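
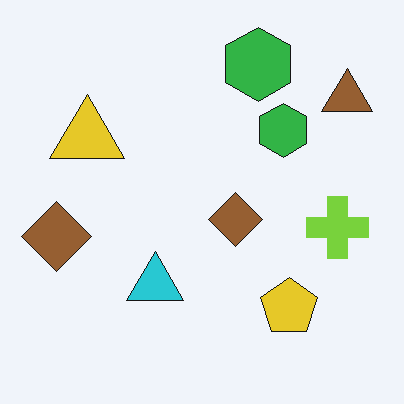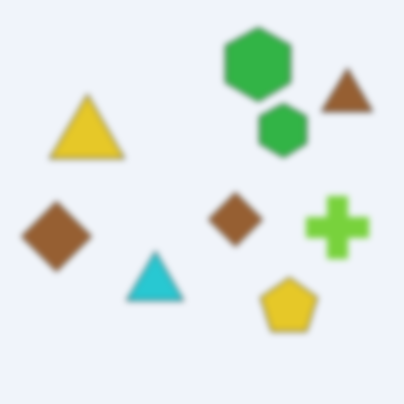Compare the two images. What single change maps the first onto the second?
The second image is the first moderately blurred.

Shape edges and outlines are uniformly softened across the whole image.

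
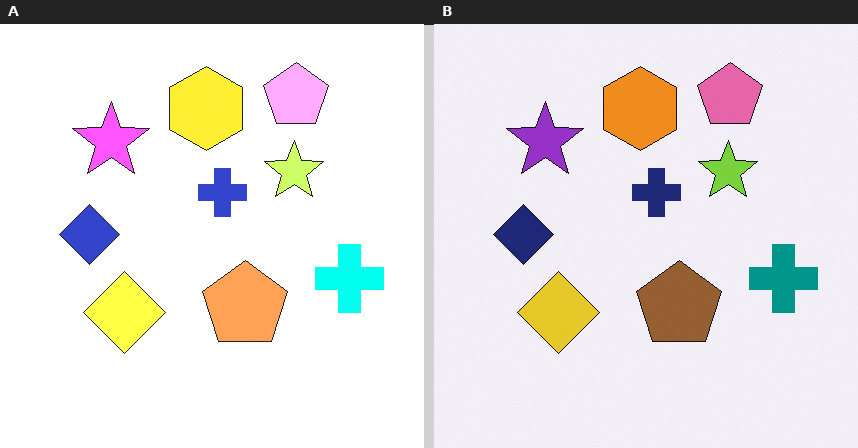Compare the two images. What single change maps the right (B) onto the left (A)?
Substantially brightened.

Every pixel — background and shapes alike — is uniformly brightened.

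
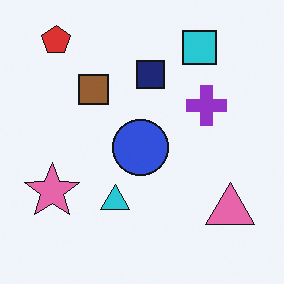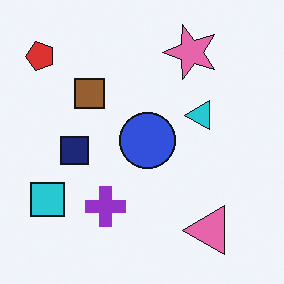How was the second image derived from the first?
It was transposed (reflected across the top-left ↔ bottom-right diagonal).

Shapes have swapped their row and column positions — what was in the top-right is now in the bottom-left — a diagonal reflection.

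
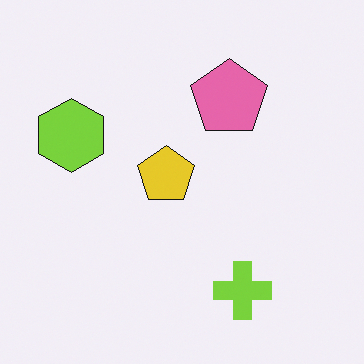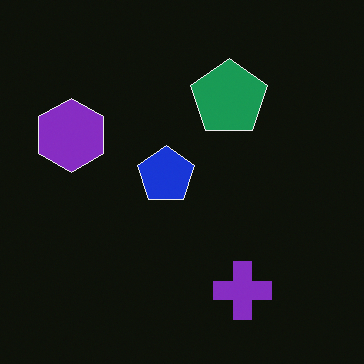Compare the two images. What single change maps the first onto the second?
The second image is the first color-inverted (negative).

The light background has become dark and every shape's color is its complement — a photographic negative.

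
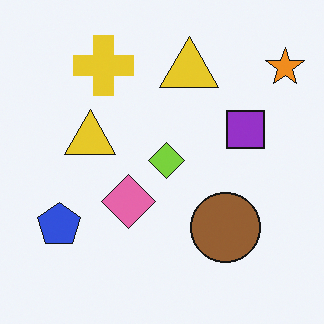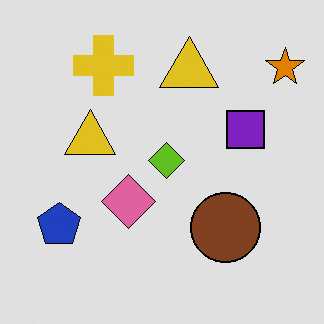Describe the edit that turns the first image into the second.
The second image is the first posterized to a reduced palette.

Each flat color has snapped to a coarser quantized level — most visibly, the near-white background has dropped to a flat grey.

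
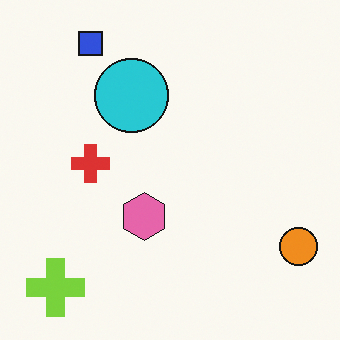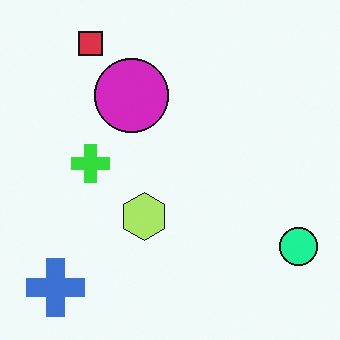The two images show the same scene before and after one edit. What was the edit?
Hue-shifted through roughly a third of the color wheel.

Every shape's color has rotated by the same amount around the hue wheel — a uniform hue shift.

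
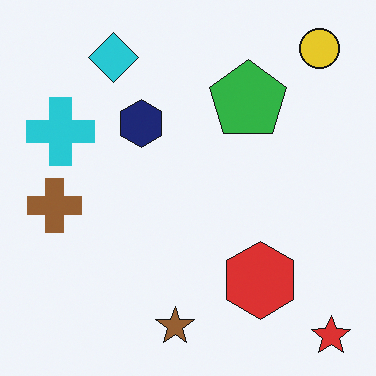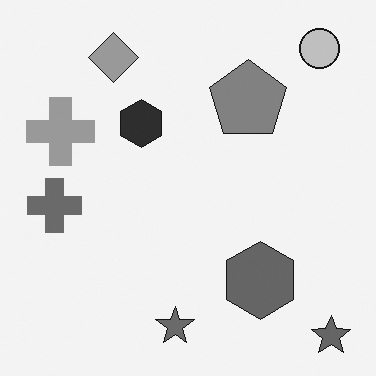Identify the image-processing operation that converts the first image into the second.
This is the original image converted to grayscale.

All color is removed — every shape is now a shade of grey.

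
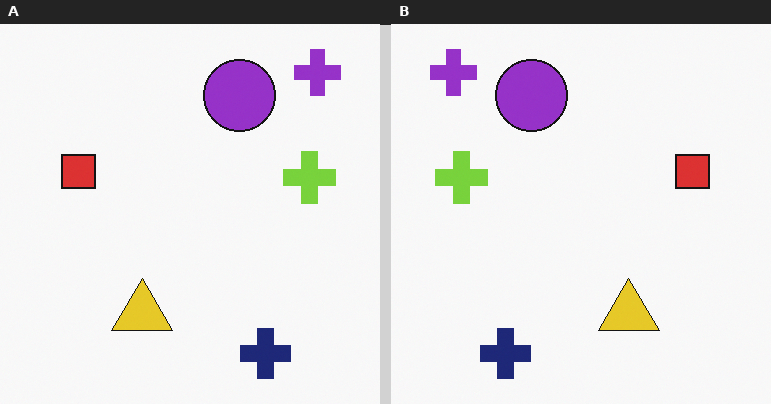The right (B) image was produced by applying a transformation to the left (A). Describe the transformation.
The image was flipped horizontally (left ↔ right).

The purple cross is in the top-right of the left (A) image and the top-left of the right (B) — shapes on opposite sides of the vertical midline have swapped in a mirror flip.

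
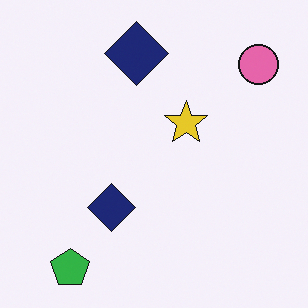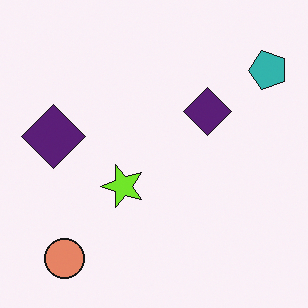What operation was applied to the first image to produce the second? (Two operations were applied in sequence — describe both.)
The transformation is: transposed (reflected across the top-left ↔ bottom-right diagonal), then hue-shifted slightly.

Shapes have swapped their row and column positions — what was in the top-right is now in the bottom-left — a diagonal reflection. Every shape's color has rotated by the same amount around the hue wheel — a uniform hue shift.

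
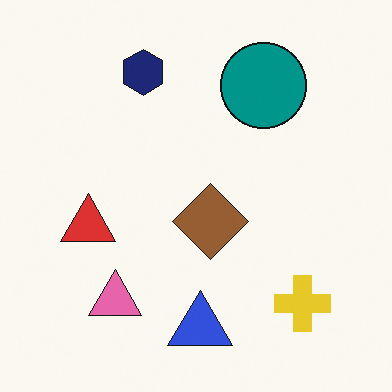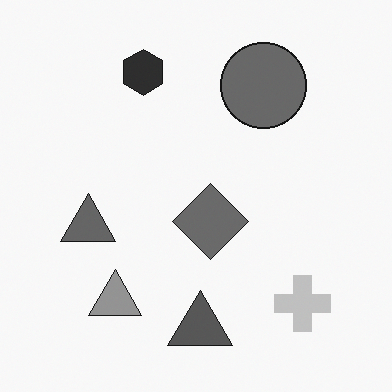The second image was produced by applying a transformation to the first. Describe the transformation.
Converted to grayscale.

All color is removed — every shape is now a shade of grey.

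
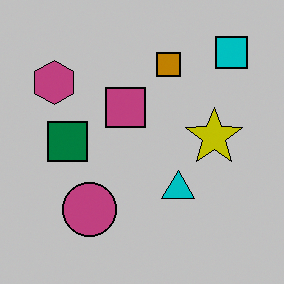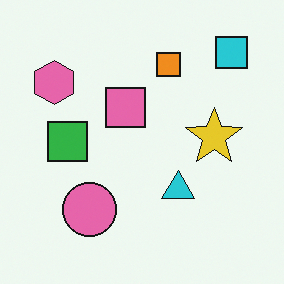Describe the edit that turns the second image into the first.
The transformation is: heavily posterized to just a handful of flat colors.

Each flat color has snapped to a coarser quantized level — most visibly, the near-white background has dropped to a flat grey.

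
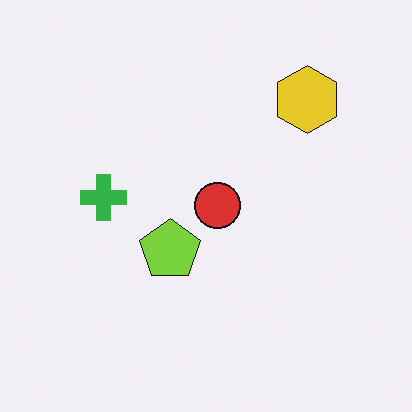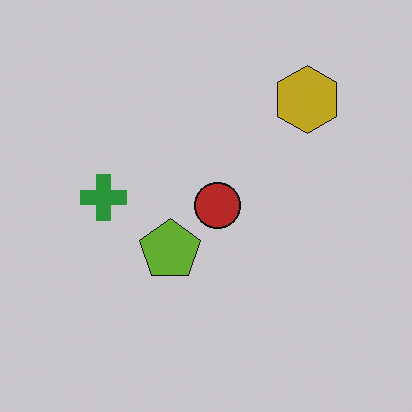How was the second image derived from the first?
Darkened a little.

Every pixel — background and shapes alike — is uniformly darkened.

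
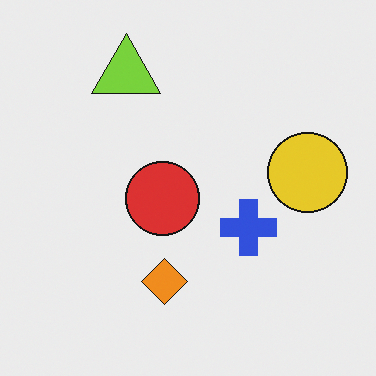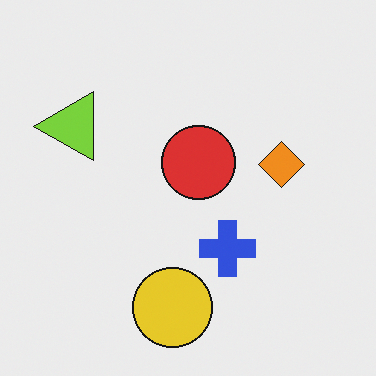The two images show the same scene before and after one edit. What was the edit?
This is the original image transposed (reflected across the top-left ↔ bottom-right diagonal).

Shapes have swapped their row and column positions — what was in the top-right is now in the bottom-left — a diagonal reflection.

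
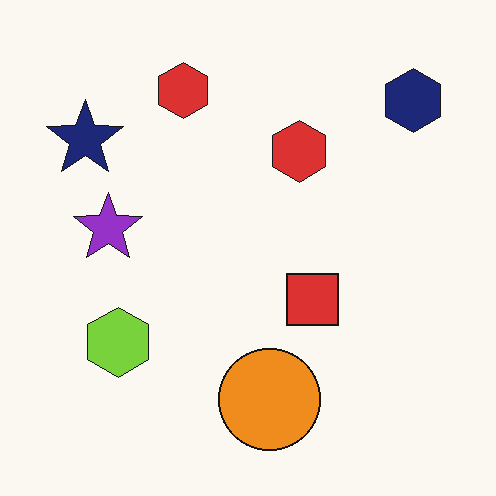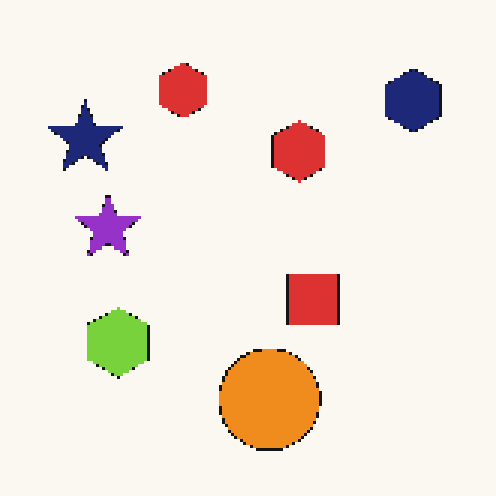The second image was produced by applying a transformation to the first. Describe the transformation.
The second image is the first lightly pixelated (a mild mosaic effect).

Shapes are reduced to large square blocks; fine edges and outlines are lost — a downscale-then-upscale (mosaic) effect.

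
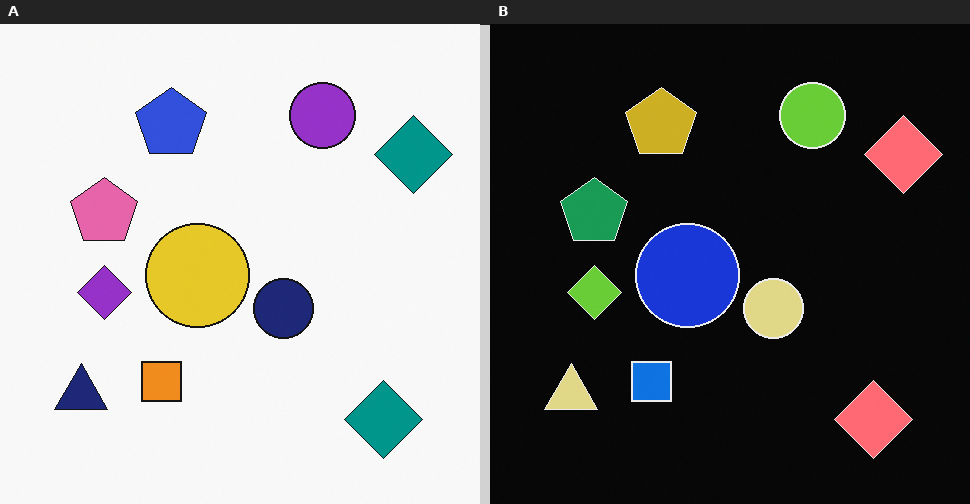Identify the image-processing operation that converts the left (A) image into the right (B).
Color-inverted (negative).

The light background has become dark and every shape's color is its complement — a photographic negative.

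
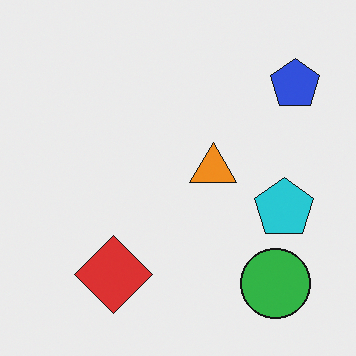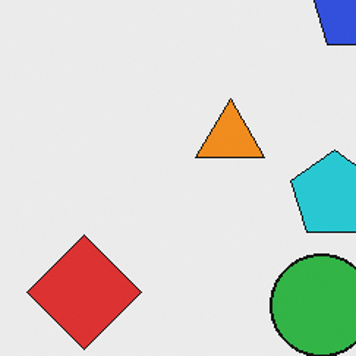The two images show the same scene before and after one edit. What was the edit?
This is the original image cropped to a modestly smaller region and rescaled.

The visible shapes are larger and the field of view is narrower; shapes near the original edges may be partly or wholly outside the frame — a crop-and-rescale.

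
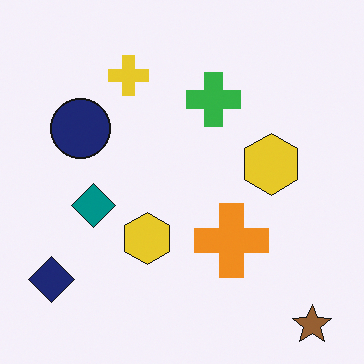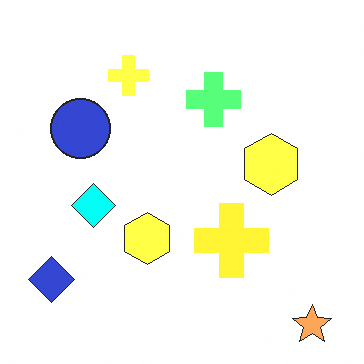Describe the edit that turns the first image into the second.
The second image is the first noticeably brightened.

Every pixel — background and shapes alike — is uniformly brightened.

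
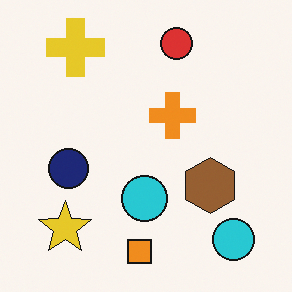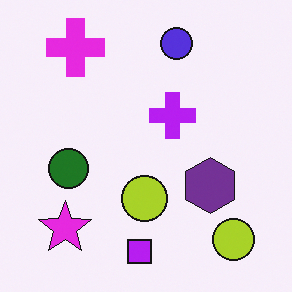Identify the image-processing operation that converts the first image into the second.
Hue-shifted by a large amount.

Every shape's color has rotated by the same amount around the hue wheel — a uniform hue shift.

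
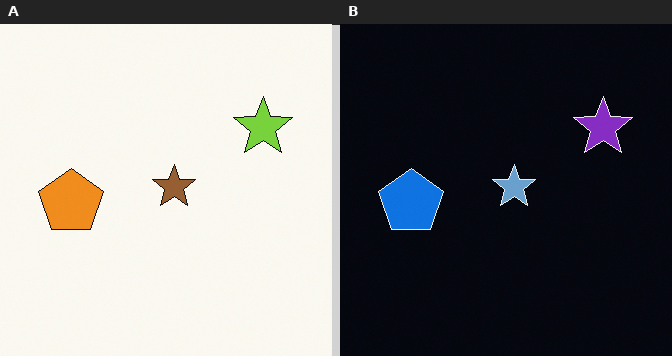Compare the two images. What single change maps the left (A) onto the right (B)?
It was color-inverted (negative).

The light background has become dark and every shape's color is its complement — a photographic negative.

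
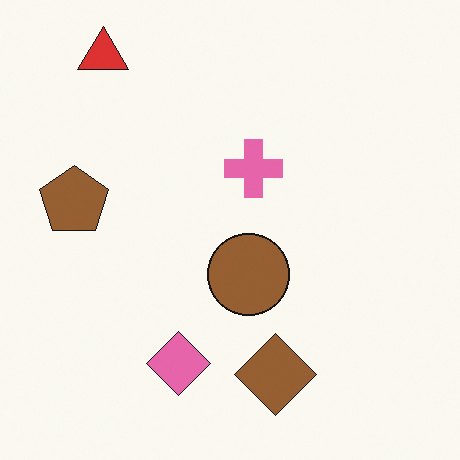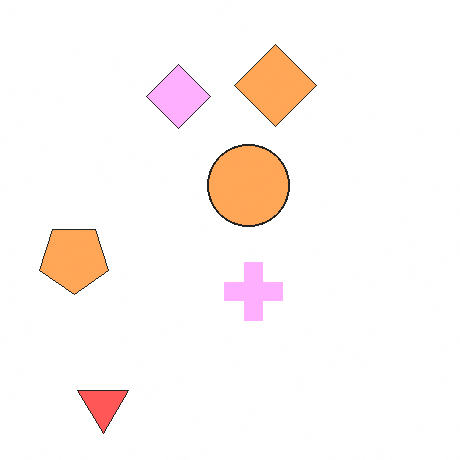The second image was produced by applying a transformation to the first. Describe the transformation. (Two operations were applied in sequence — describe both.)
Substantially brightened, then flipped vertically (top ↔ bottom).

Every pixel — background and shapes alike — is uniformly brightened. The red triangle is in the top-left of the first image and the bottom-left of the second — shapes on opposite sides of the horizontal midline have swapped in a mirror flip.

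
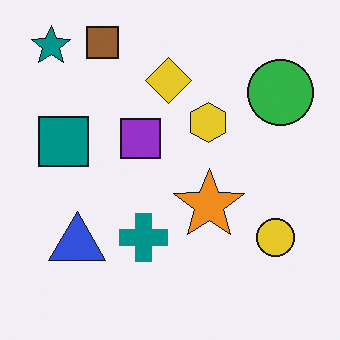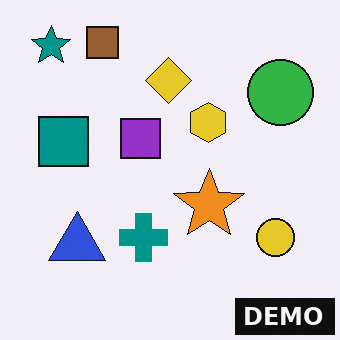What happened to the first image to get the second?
This is the original image watermarked with the text "DEMO" in the lower-right corner.

A dark label reading "DEMO" appears in the lower-right corner.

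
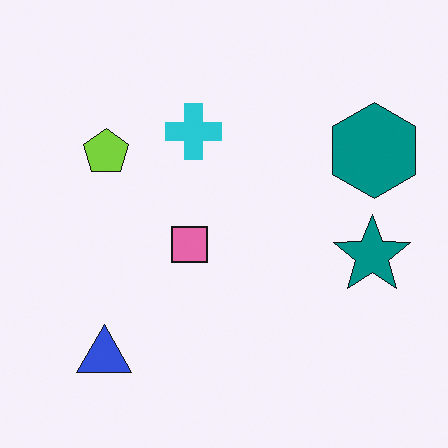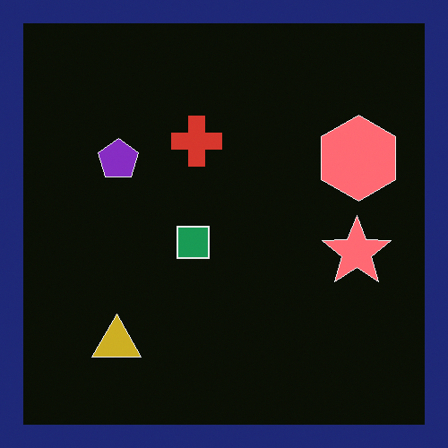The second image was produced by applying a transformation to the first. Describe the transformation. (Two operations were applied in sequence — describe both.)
This is the original image color-inverted (negative), then framed with a navy border.

The light background has become dark and every shape's color is its complement — a photographic negative. A solid navy frame runs around the edge of the second image, with the content slightly shrunk inside it.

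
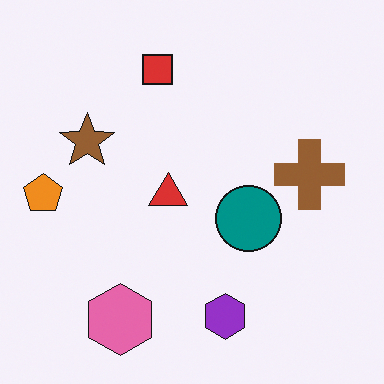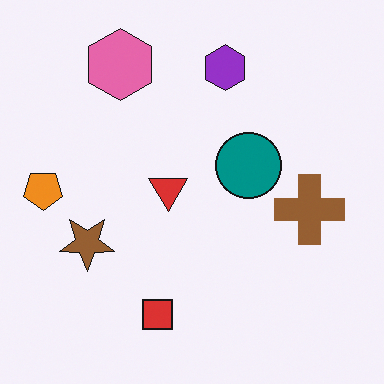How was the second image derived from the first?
The image was flipped vertically (top ↔ bottom).

The pink hexagon is in the bottom-left of the first image and the top-left of the second — shapes on opposite sides of the horizontal midline have swapped in a mirror flip.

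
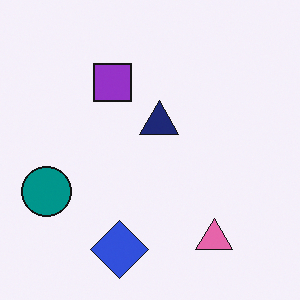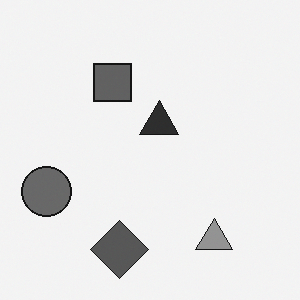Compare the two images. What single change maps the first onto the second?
The image was converted to grayscale.

All color is removed — every shape is now a shade of grey.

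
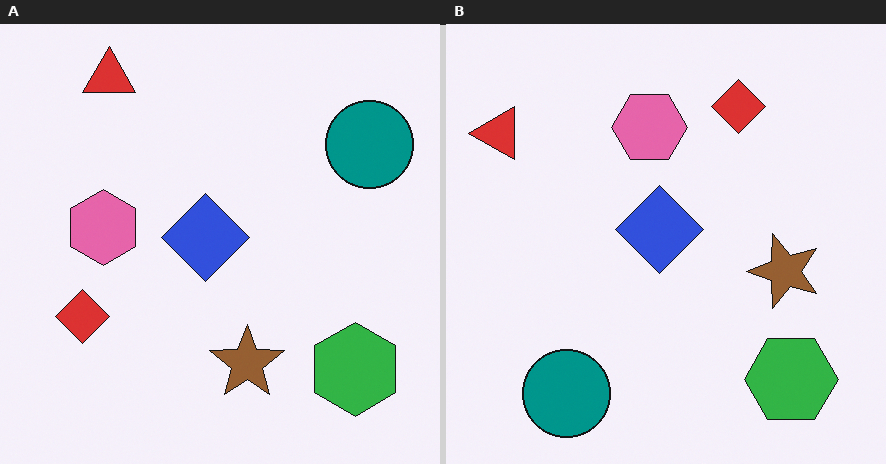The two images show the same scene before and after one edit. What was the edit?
This is the original image transposed (reflected across the top-left ↔ bottom-right diagonal).

Shapes have swapped their row and column positions — what was in the top-right is now in the bottom-left — a diagonal reflection.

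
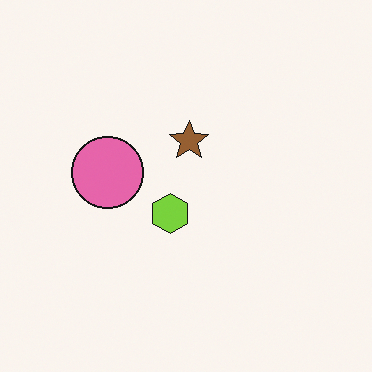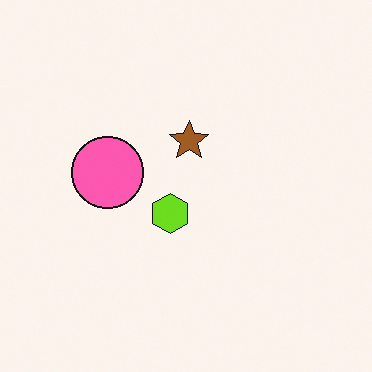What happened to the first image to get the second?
The second image is the first slightly oversaturated.

All colors are more vivid — a global saturation change.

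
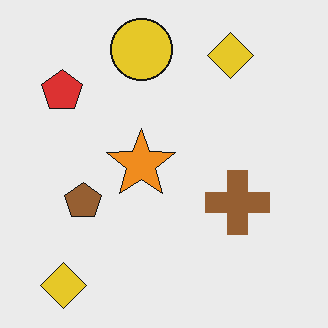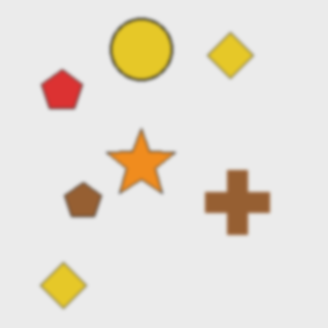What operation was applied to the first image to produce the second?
The transformation is: given a subtle gaussian blur.

Shape edges and outlines are uniformly softened across the whole image.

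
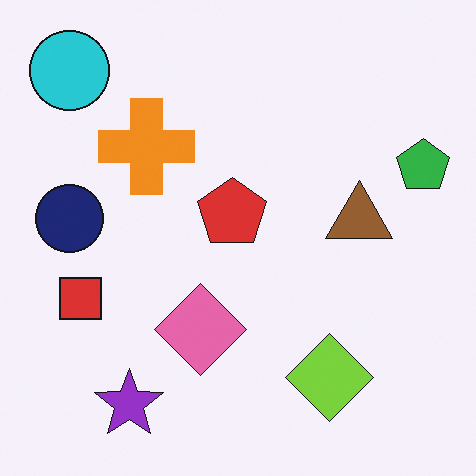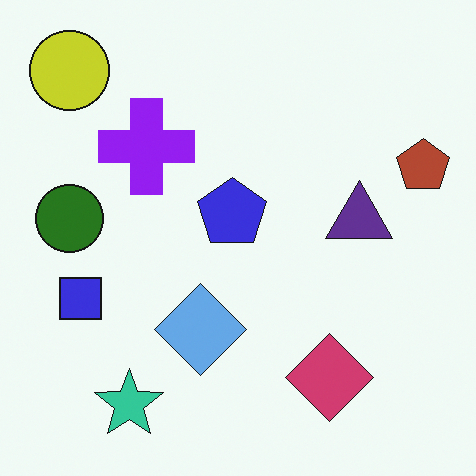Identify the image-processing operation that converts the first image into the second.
It was hue-shifted through roughly half the color wheel.

Every shape's color has rotated by the same amount around the hue wheel — a uniform hue shift.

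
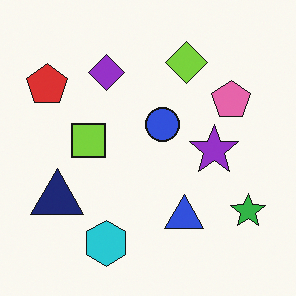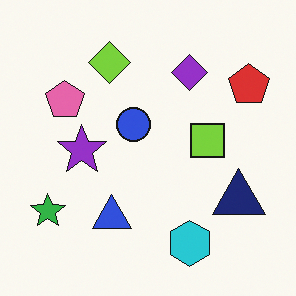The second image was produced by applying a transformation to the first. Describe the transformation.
The transformation is: flipped horizontally (left ↔ right).

The red pentagon is in the top-left of the first image and the top-right of the second — shapes on opposite sides of the vertical midline have swapped in a mirror flip.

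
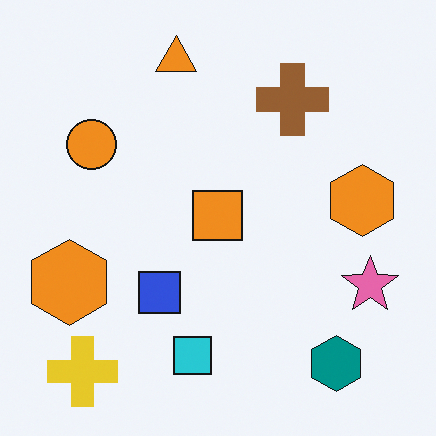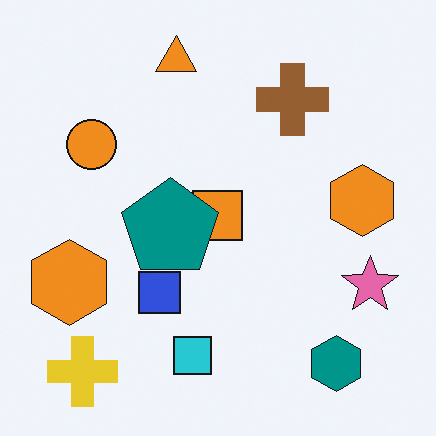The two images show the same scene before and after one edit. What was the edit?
This is the original image overlaid with an additional teal pentagon.

A teal pentagon appears in the second image that is absent from the first.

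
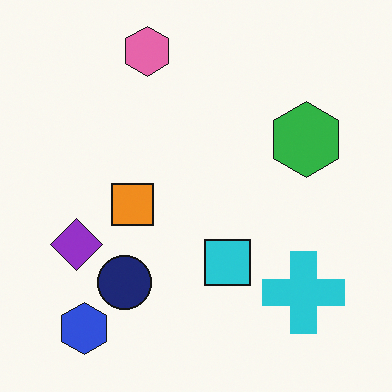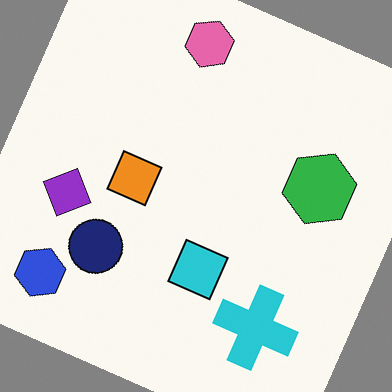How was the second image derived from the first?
The image was rotated clockwise by a clearly visible amount.

Every shape is tilted by the same angle and the image corners show triangular fill wedges — a whole-image rotation by a non-right angle.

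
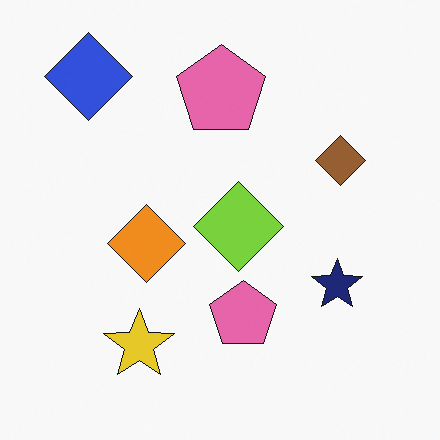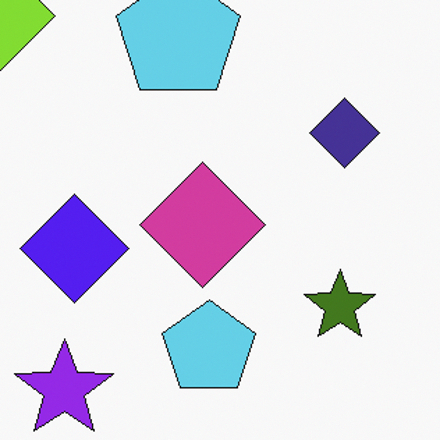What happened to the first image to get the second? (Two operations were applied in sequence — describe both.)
The second image is the first hue-shifted by a large amount, then cropped to a modestly smaller region and rescaled.

Every shape's color has rotated by the same amount around the hue wheel — a uniform hue shift. The visible shapes are larger and the field of view is narrower; shapes near the original edges may be partly or wholly outside the frame — a crop-and-rescale.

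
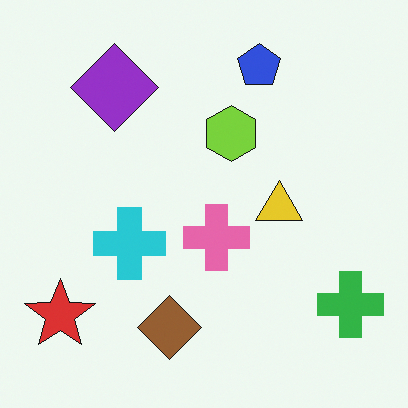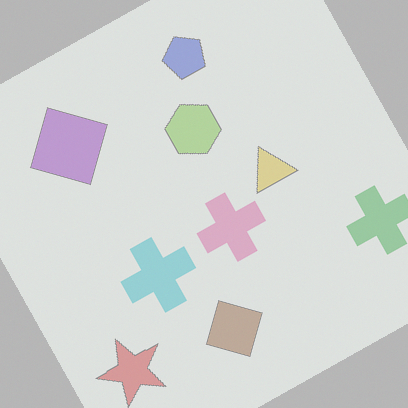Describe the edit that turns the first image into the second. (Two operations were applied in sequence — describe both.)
It was rotated counter-clockwise by a moderate amount, then given much lower contrast.

Every shape is tilted by the same angle and the image corners show triangular fill wedges — a whole-image rotation by a non-right angle. Tones are pushed toward mid-grey across the whole image — a global contrast change.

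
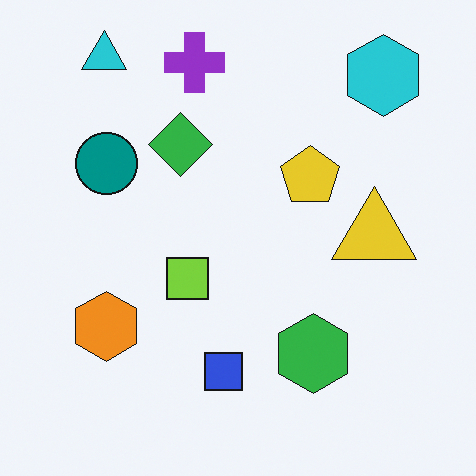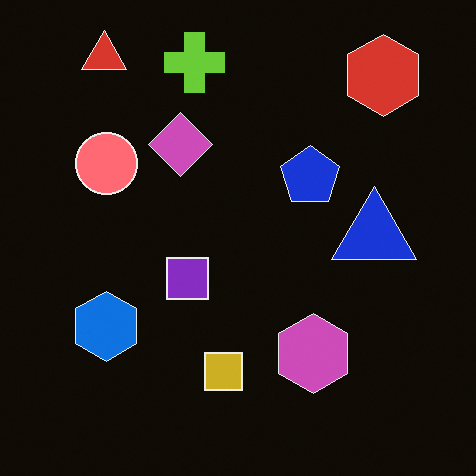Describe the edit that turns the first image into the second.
This is the original image color-inverted (negative).

The light background has become dark and every shape's color is its complement — a photographic negative.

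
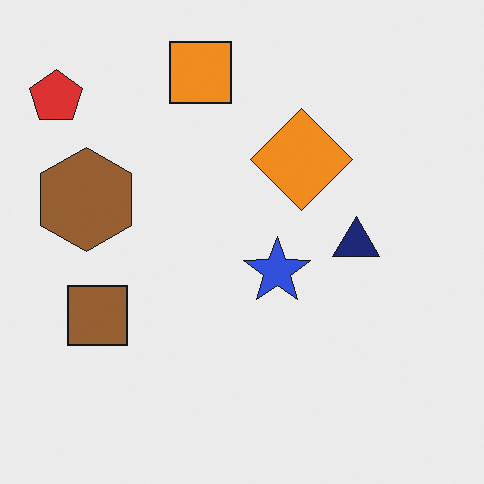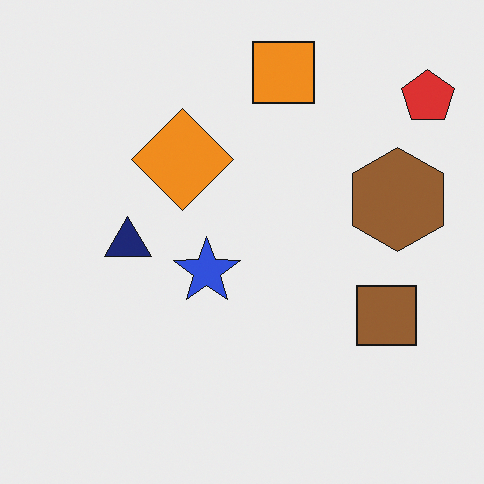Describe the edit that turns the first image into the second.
The second image is the first flipped horizontally (left ↔ right).

The red pentagon is in the top-left of the first image and the top-right of the second — shapes on opposite sides of the vertical midline have swapped in a mirror flip.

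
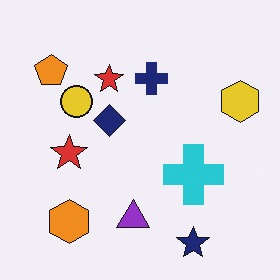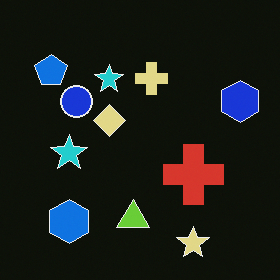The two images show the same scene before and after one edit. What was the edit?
It was color-inverted (negative).

The light background has become dark and every shape's color is its complement — a photographic negative.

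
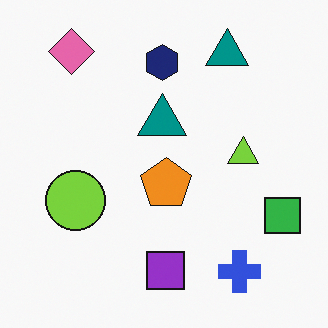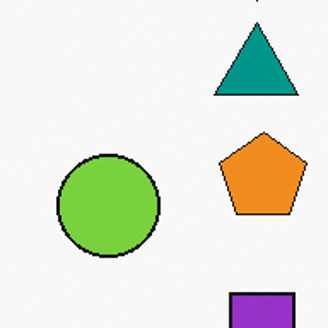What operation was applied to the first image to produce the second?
The image was cropped to a noticeably smaller region and rescaled.

The visible shapes are larger and the field of view is narrower; shapes near the original edges may be partly or wholly outside the frame — a crop-and-rescale.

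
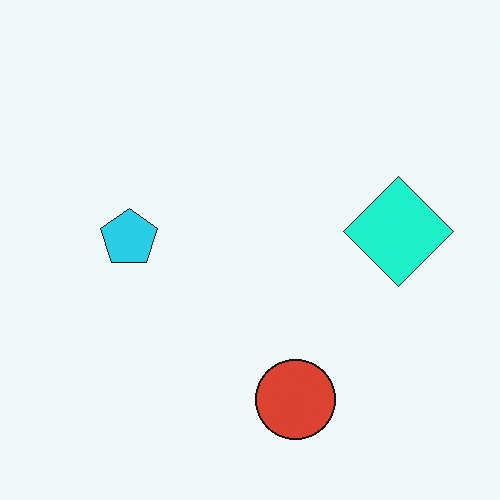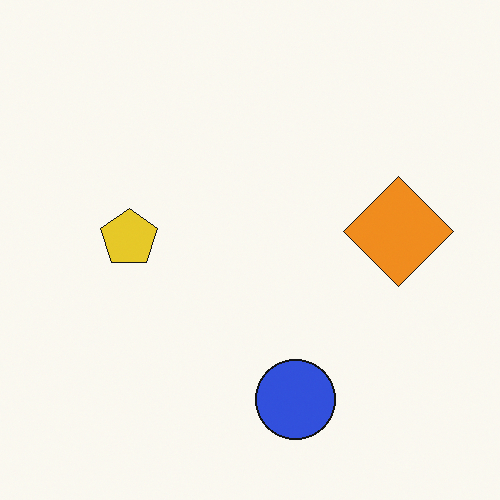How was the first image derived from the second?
This is the original image hue-shifted by a moderate amount.

Every shape's color has rotated by the same amount around the hue wheel — a uniform hue shift.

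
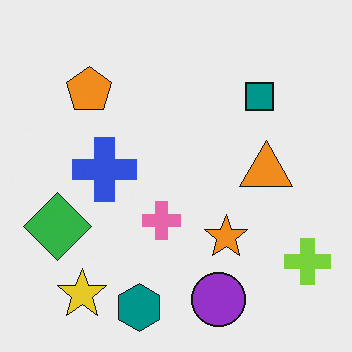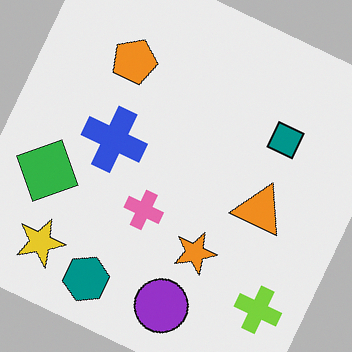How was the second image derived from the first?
Rotated clockwise by a clearly visible amount.

Every shape is tilted by the same angle and the image corners show triangular fill wedges — a whole-image rotation by a non-right angle.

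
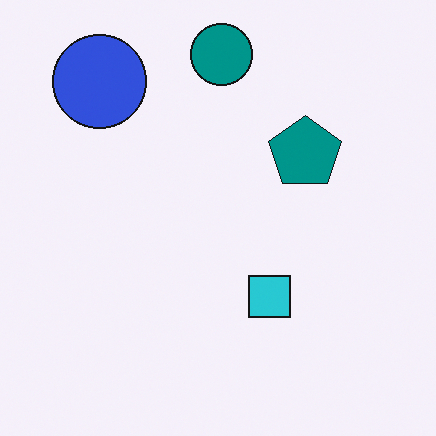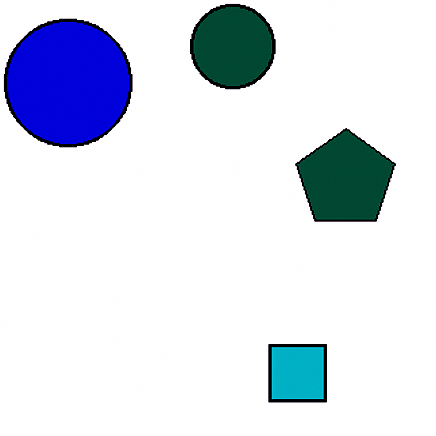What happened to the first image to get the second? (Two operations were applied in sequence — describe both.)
The image was cropped to a modestly smaller region and rescaled, then boosted in contrast.

The visible shapes are larger and the field of view is narrower; shapes near the original edges may be partly or wholly outside the frame — a crop-and-rescale. Tones are pushed away from mid-grey across the whole image — a global contrast change.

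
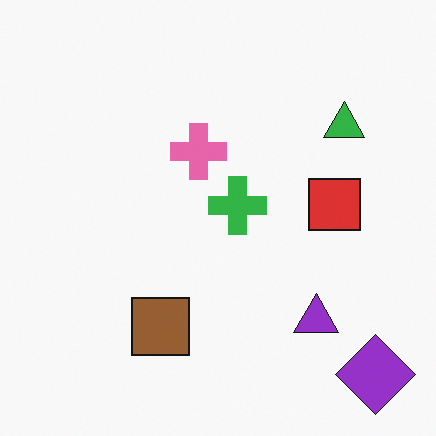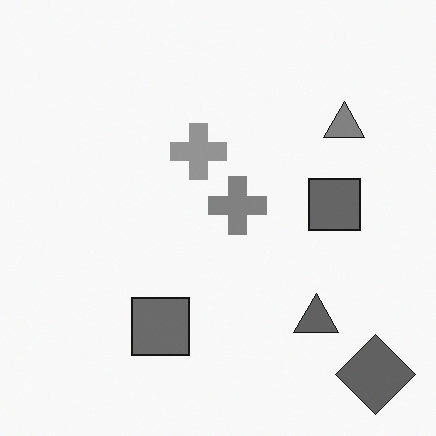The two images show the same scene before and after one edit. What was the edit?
This is the original image converted to grayscale.

All color is removed — every shape is now a shade of grey.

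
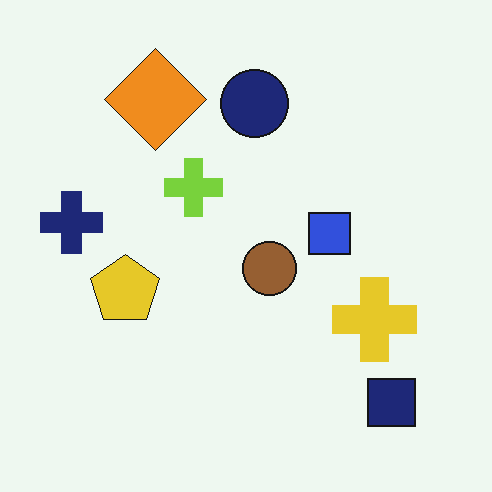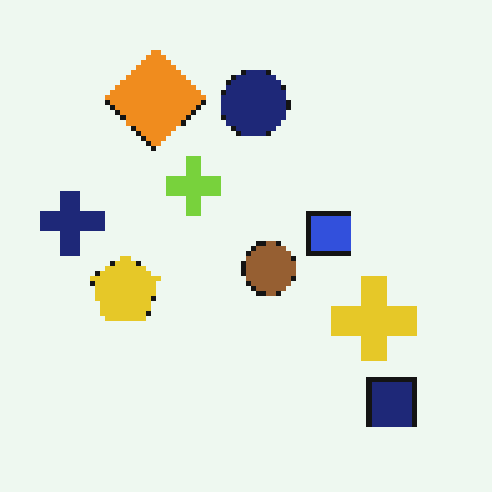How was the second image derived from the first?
The image was lightly pixelated (a mild mosaic effect).

Shapes are reduced to large square blocks; fine edges and outlines are lost — a downscale-then-upscale (mosaic) effect.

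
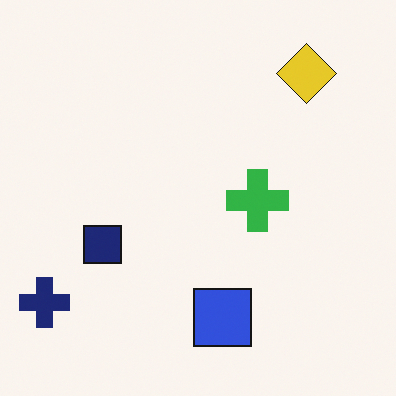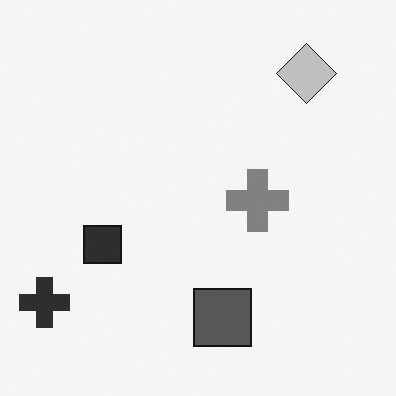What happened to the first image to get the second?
The transformation is: converted to grayscale.

All color is removed — every shape is now a shade of grey.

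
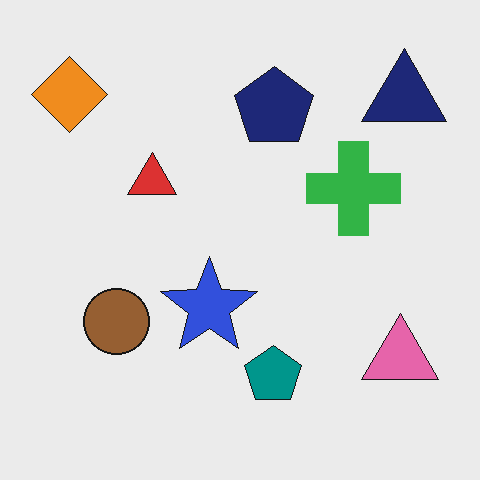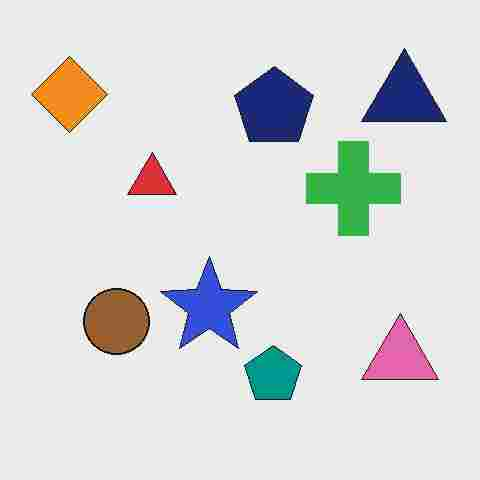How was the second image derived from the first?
The transformation is: degraded with heavy JPEG compression.

Blocky 8×8 compression artifacts appear around shape edges and the flat background shows ringing — characteristic JPEG degradation.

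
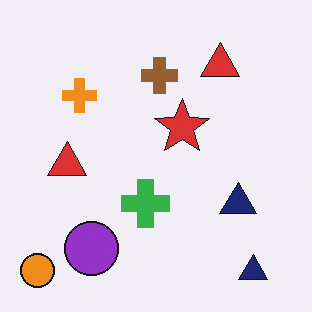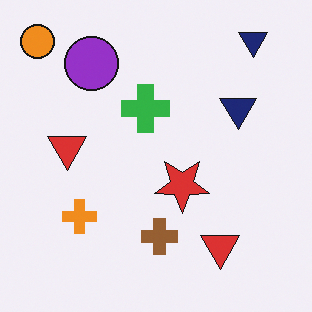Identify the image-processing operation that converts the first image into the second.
The second image is the first flipped vertically (top ↔ bottom).

The orange circle is in the bottom-left of the first image and the top-left of the second — shapes on opposite sides of the horizontal midline have swapped in a mirror flip.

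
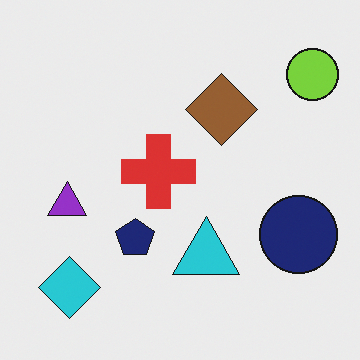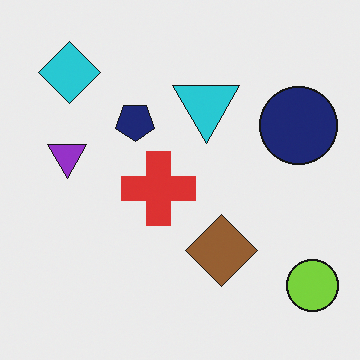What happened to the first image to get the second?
The transformation is: flipped vertically (top ↔ bottom).

The cyan diamond is in the bottom-left of the first image and the top-left of the second — shapes on opposite sides of the horizontal midline have swapped in a mirror flip.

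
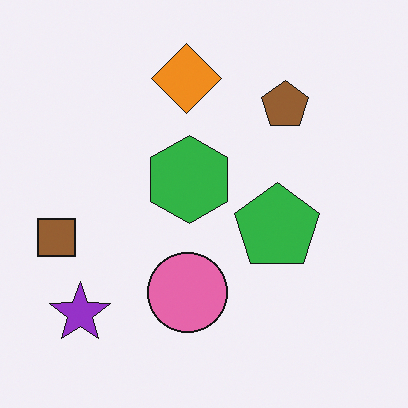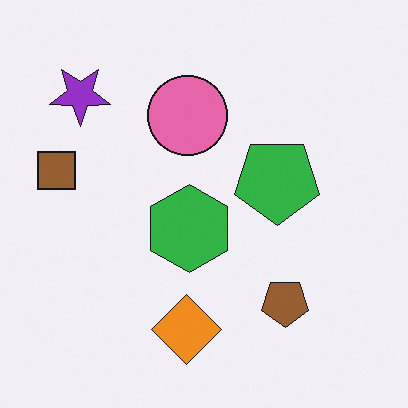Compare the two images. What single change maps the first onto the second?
The image was flipped vertically (top ↔ bottom).

The orange diamond is in the top of the first image and the bottom of the second — shapes on opposite sides of the horizontal midline have swapped in a mirror flip.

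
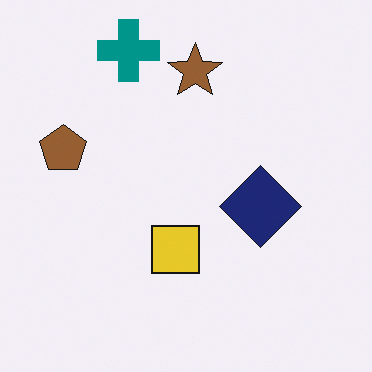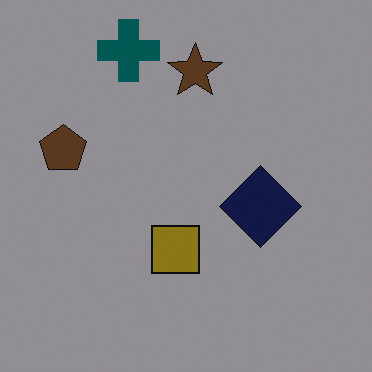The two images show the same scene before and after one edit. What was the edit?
It was noticeably darkened.

Every pixel — background and shapes alike — is uniformly darkened.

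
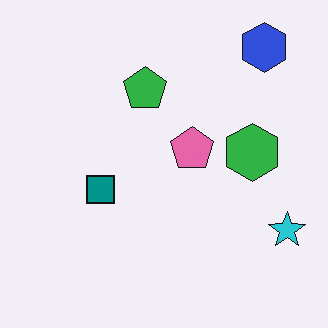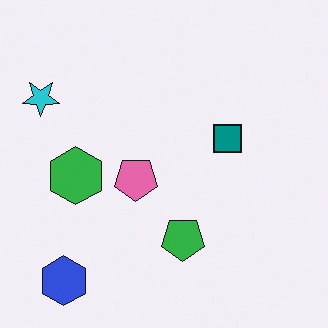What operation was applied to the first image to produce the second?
The second image is the first rotated 180°.

The blue hexagon sits in the top-right of the first image and the bottom-left of the second — consistent with a whole-image 180° rotation.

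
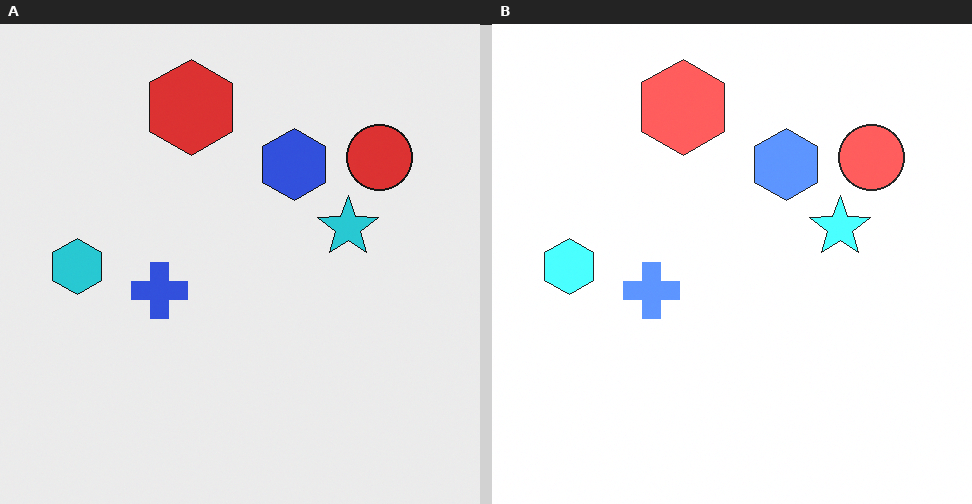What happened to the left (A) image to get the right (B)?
It was brightened a lot.

Every pixel — background and shapes alike — is uniformly brightened.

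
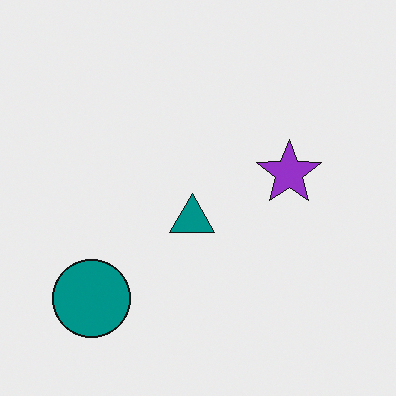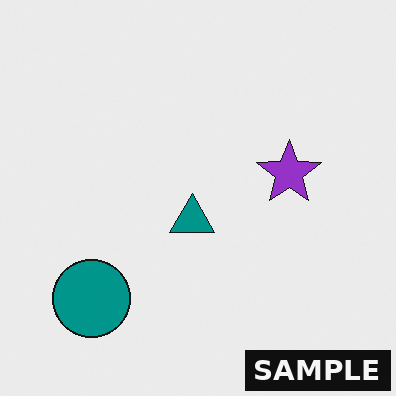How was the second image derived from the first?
The transformation is: watermarked with the text "SAMPLE" in the lower-right corner.

A dark label reading "SAMPLE" appears in the lower-right corner.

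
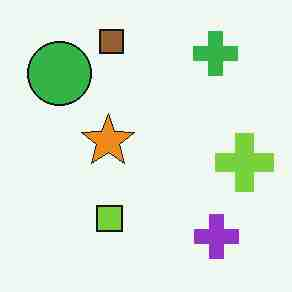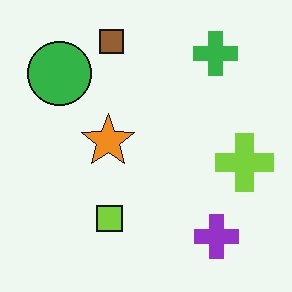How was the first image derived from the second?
The transformation is: degraded with heavy JPEG compression.

Blocky 8×8 compression artifacts appear around shape edges and the flat background shows ringing — characteristic JPEG degradation.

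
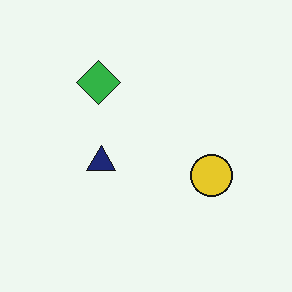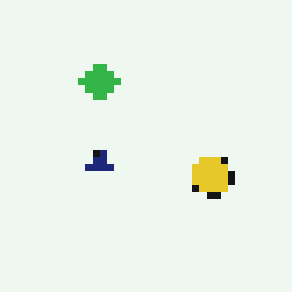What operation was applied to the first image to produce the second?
The second image is the first pixelated into visible square blocks.

Shapes are reduced to large square blocks; fine edges and outlines are lost — a downscale-then-upscale (mosaic) effect.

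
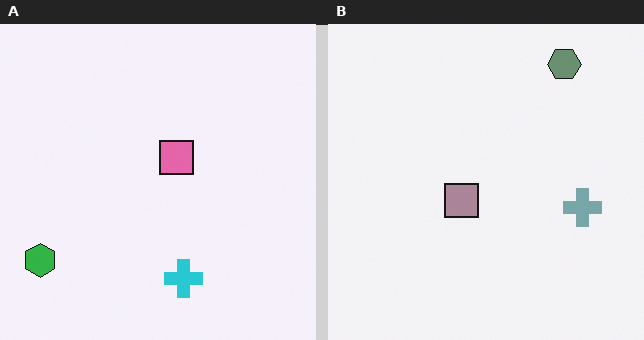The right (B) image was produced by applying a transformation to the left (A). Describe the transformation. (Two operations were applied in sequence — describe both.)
Made much more muted (saturation change), then transposed (reflected across the top-left ↔ bottom-right diagonal).

All colors are more muted and greyish — a global saturation change. Shapes have swapped their row and column positions — what was in the top-right is now in the bottom-left — a diagonal reflection.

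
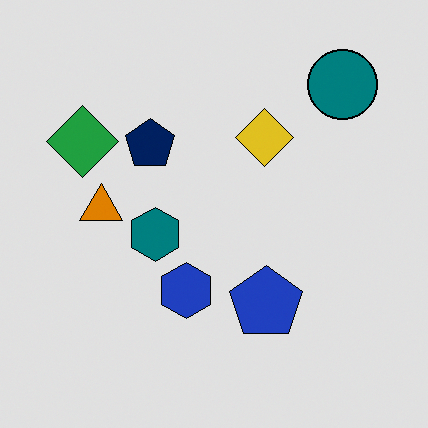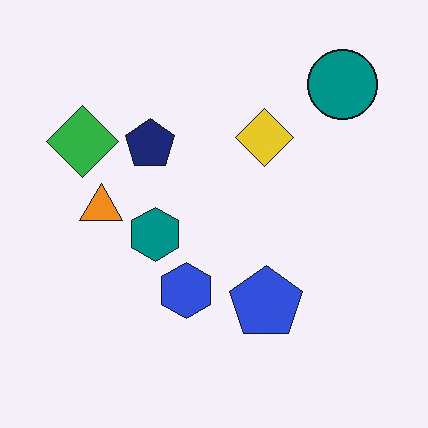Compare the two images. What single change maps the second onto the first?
This is the original image moderately posterized.

Each flat color has snapped to a coarser quantized level — most visibly, the near-white background has dropped to a flat grey.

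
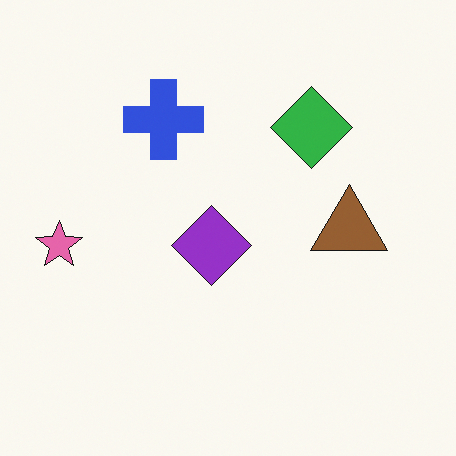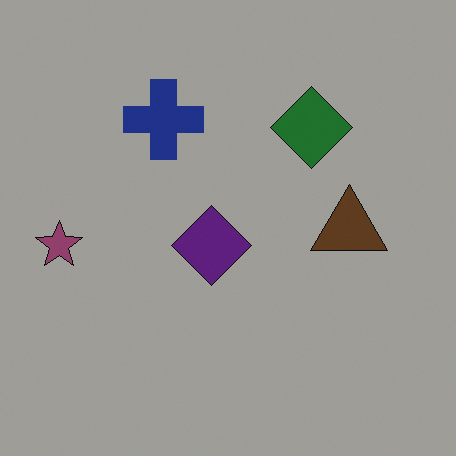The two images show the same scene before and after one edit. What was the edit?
This is the original image noticeably darkened.

Every pixel — background and shapes alike — is uniformly darkened.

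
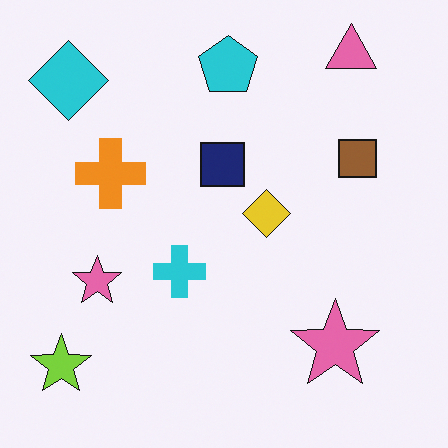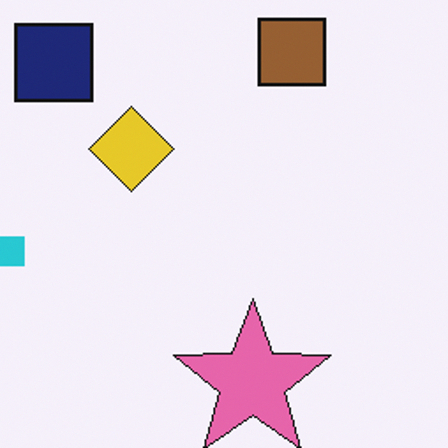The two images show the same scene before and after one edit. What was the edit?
The transformation is: cropped to a noticeably smaller region and rescaled.

The visible shapes are larger and the field of view is narrower; shapes near the original edges may be partly or wholly outside the frame — a crop-and-rescale.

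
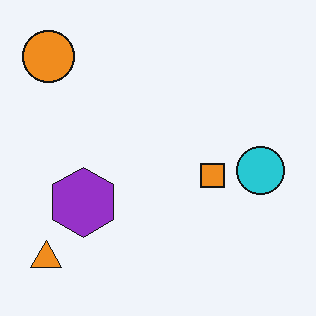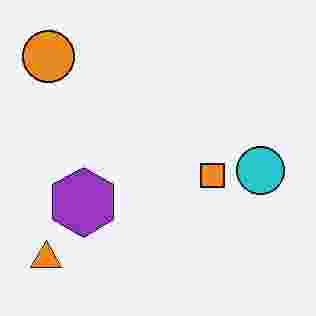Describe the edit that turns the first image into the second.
The image was degraded with heavy JPEG compression.

Blocky 8×8 compression artifacts appear around shape edges and the flat background shows ringing — characteristic JPEG degradation.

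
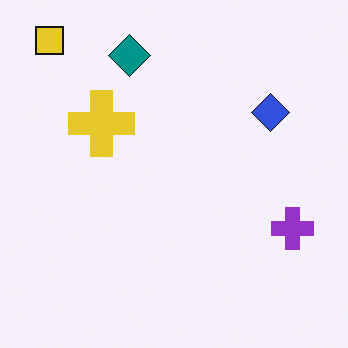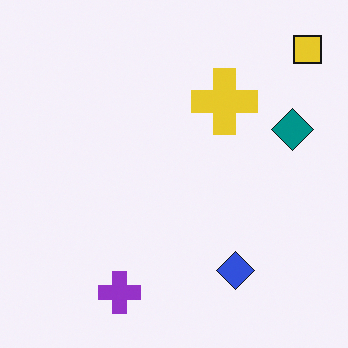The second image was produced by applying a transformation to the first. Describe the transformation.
The image was rotated 90° clockwise.

The yellow square sits in the top-left of the first image and the top-right of the second — consistent with a whole-image 90° clockwise rotation.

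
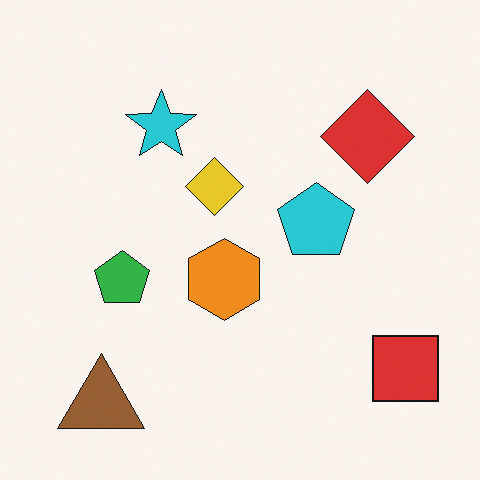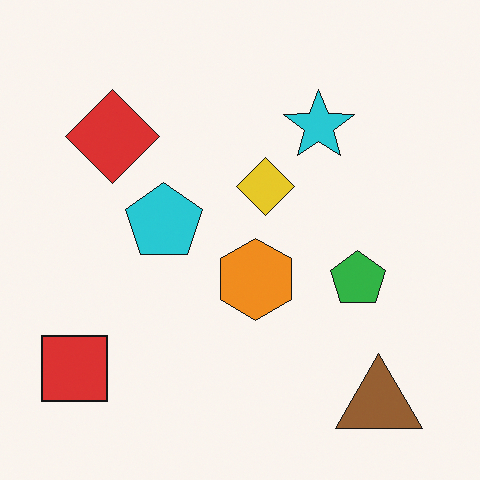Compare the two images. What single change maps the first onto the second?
The transformation is: flipped horizontally (left ↔ right).

The red square is in the bottom-right of the first image and the bottom-left of the second — shapes on opposite sides of the vertical midline have swapped in a mirror flip.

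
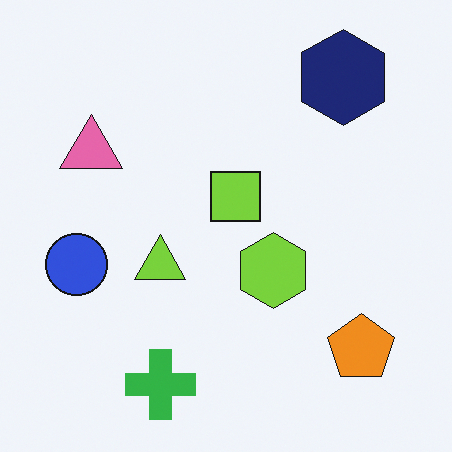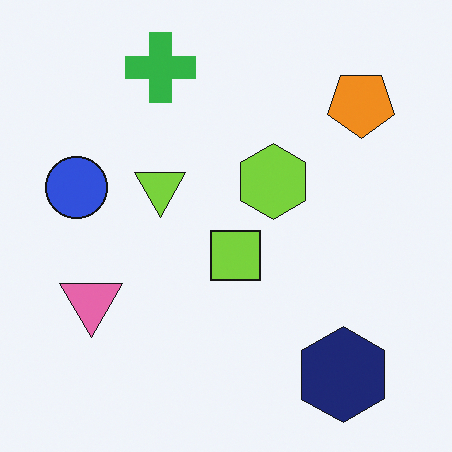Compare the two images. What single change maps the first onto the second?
This is the original image flipped vertically (top ↔ bottom).

The green cross is in the bottom of the first image and the top of the second — shapes on opposite sides of the horizontal midline have swapped in a mirror flip.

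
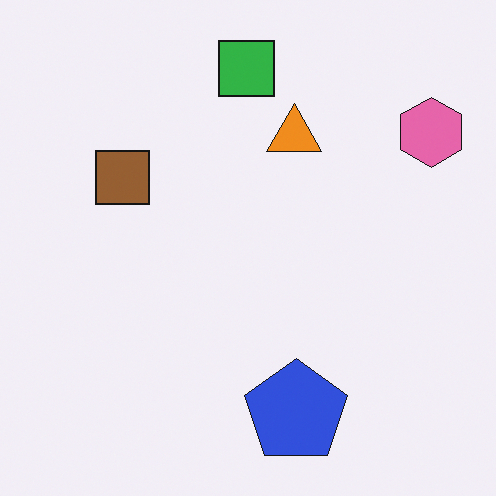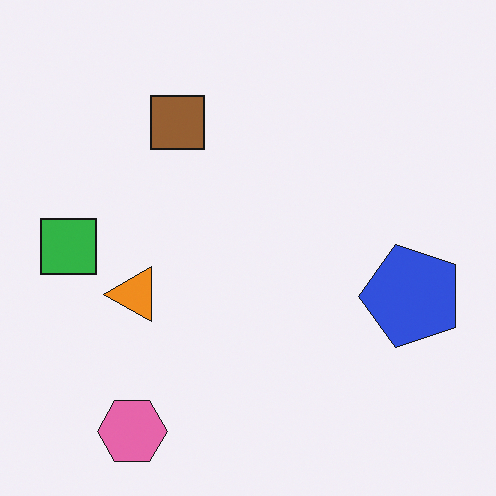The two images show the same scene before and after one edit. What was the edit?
The transformation is: transposed (reflected across the top-left ↔ bottom-right diagonal).

Shapes have swapped their row and column positions — what was in the top-right is now in the bottom-left — a diagonal reflection.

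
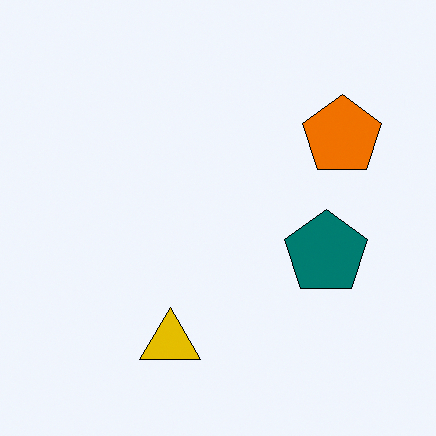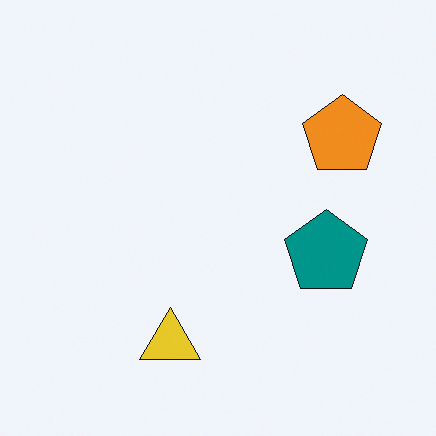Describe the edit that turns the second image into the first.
Given slightly increased contrast.

Tones are pushed away from mid-grey across the whole image — a global contrast change.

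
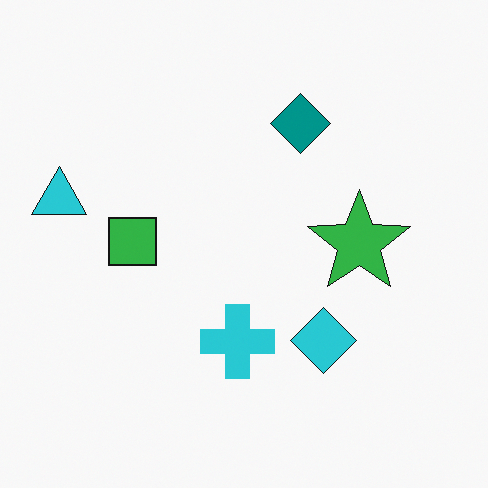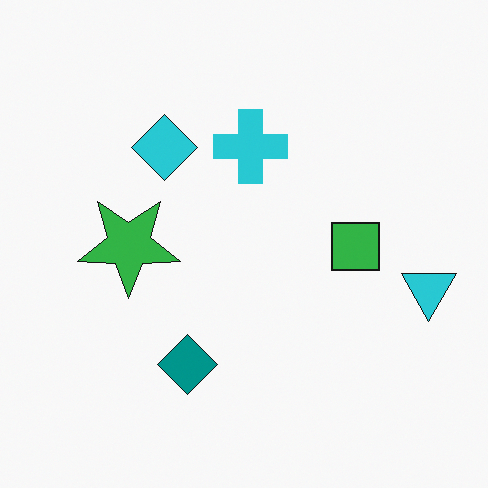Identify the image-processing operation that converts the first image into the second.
It was rotated 180°.

The cyan triangle sits in the left of the first image and the right of the second — consistent with a whole-image 180° rotation.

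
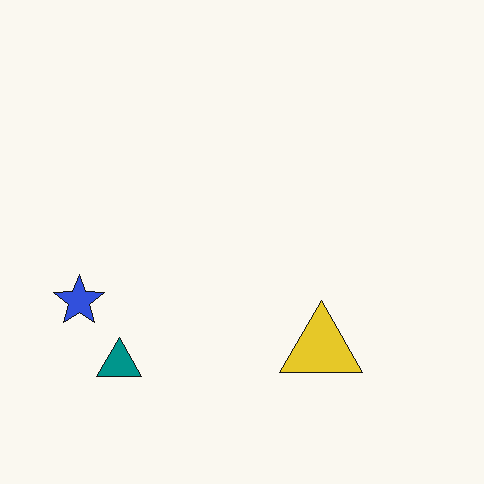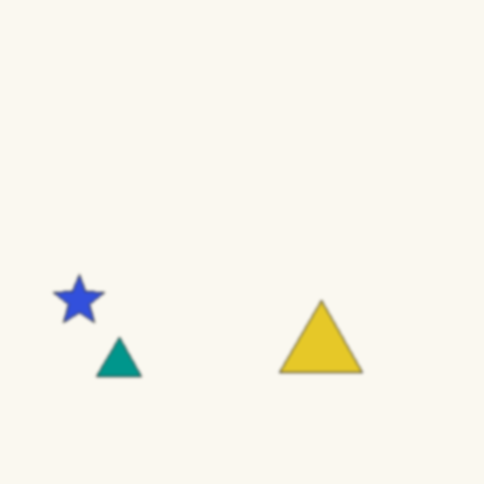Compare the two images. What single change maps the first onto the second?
The image was lightly blurred.

Shape edges and outlines are uniformly softened across the whole image.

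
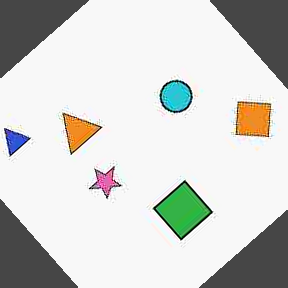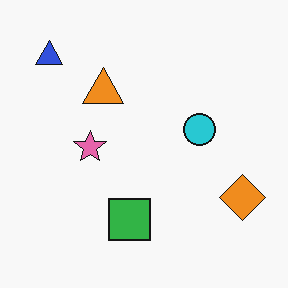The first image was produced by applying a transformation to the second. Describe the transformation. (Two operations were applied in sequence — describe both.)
Degraded with heavy JPEG compression, then rotated counter-clockwise by a large amount — several tens of degrees.

Blocky 8×8 compression artifacts appear around shape edges and the flat background shows ringing — characteristic JPEG degradation. Every shape is tilted by the same angle and the image corners show triangular fill wedges — a whole-image rotation by a non-right angle.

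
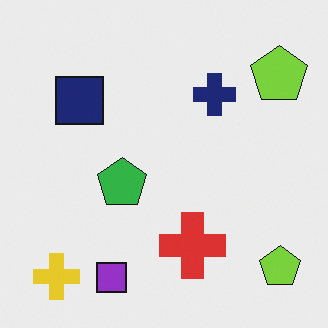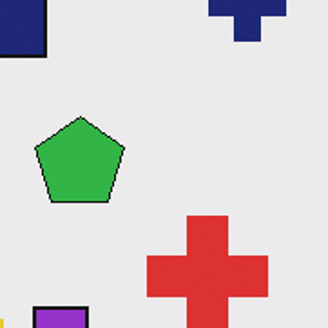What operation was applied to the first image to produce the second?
The transformation is: cropped tightly and scaled back up.

The visible shapes are larger and the field of view is narrower; shapes near the original edges may be partly or wholly outside the frame — a crop-and-rescale.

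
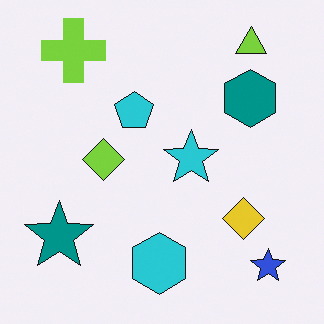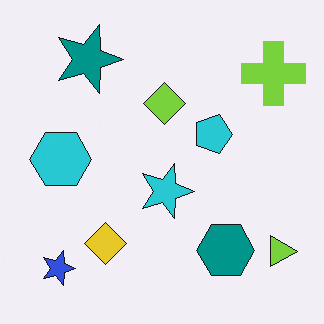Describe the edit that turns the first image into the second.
This is the original image rotated 90° clockwise.

The blue star sits in the bottom-right of the first image and the bottom-left of the second — consistent with a whole-image 90° clockwise rotation.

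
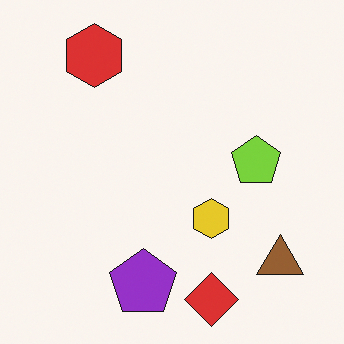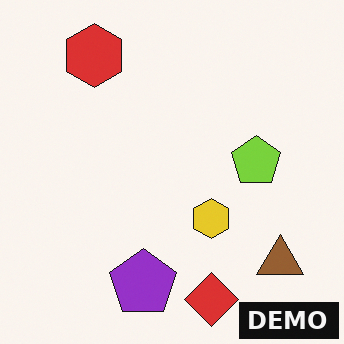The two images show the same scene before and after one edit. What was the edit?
The image was watermarked with the text "DEMO" in the lower-right corner.

A dark label reading "DEMO" appears in the lower-right corner.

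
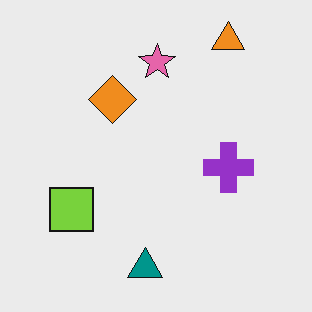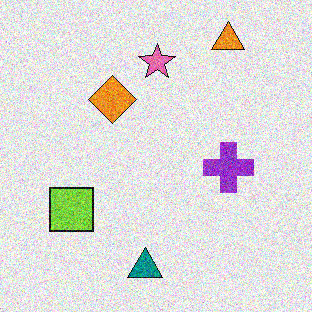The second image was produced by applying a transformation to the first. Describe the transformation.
Degraded with heavy additive noise.

Random speckle covers the whole image, including the flat background.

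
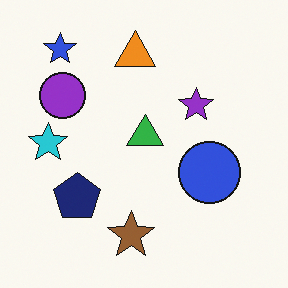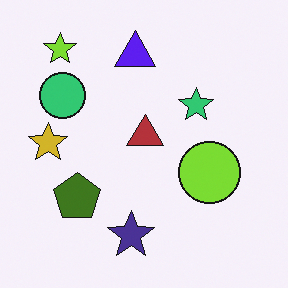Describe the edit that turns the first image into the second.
It was hue-shifted by a large amount.

Every shape's color has rotated by the same amount around the hue wheel — a uniform hue shift.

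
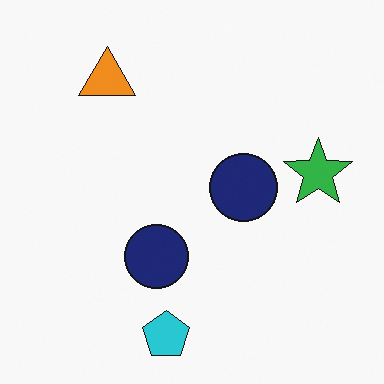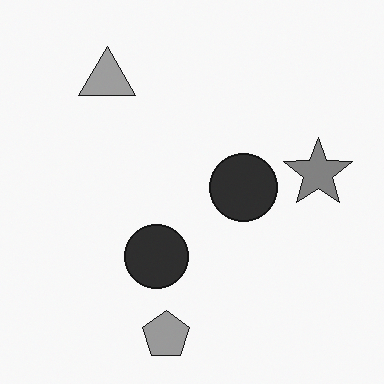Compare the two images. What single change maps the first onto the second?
This is the original image converted to grayscale.

All color is removed — every shape is now a shade of grey.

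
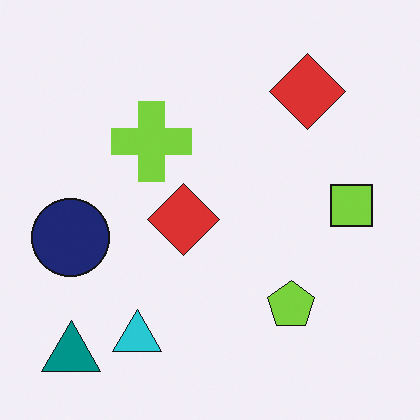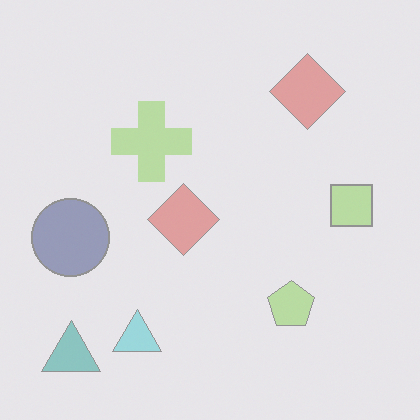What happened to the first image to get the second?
It was washed out (contrast reduced).

Tones are pushed toward mid-grey across the whole image — a global contrast change.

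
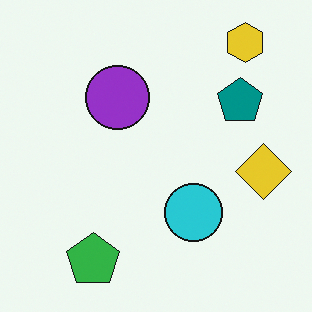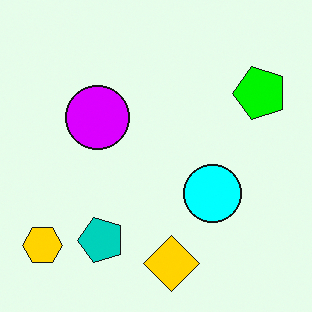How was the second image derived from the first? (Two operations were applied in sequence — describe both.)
The second image is the first transposed (reflected across the top-left ↔ bottom-right diagonal), then heavily oversaturated.

Shapes have swapped their row and column positions — what was in the top-right is now in the bottom-left — a diagonal reflection. All colors are more vivid — a global saturation change.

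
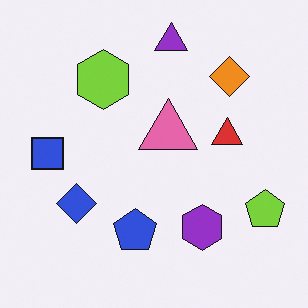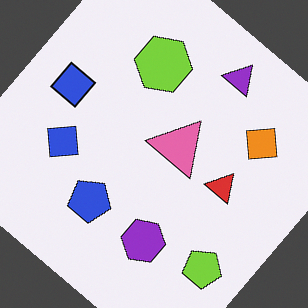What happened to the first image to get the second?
The image was rotated clockwise by a large amount — several tens of degrees.

Every shape is tilted by the same angle and the image corners show triangular fill wedges — a whole-image rotation by a non-right angle.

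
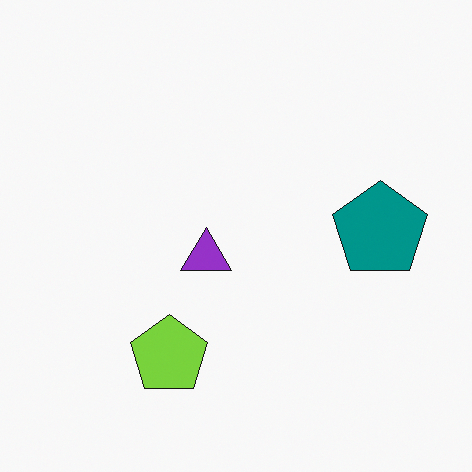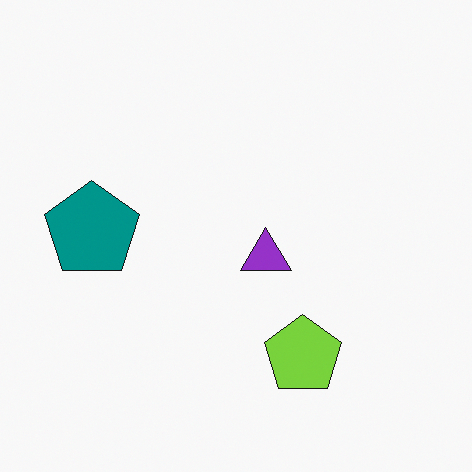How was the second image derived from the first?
The second image is the first flipped horizontally (left ↔ right).

The teal pentagon is in the right of the first image and the left of the second — shapes on opposite sides of the vertical midline have swapped in a mirror flip.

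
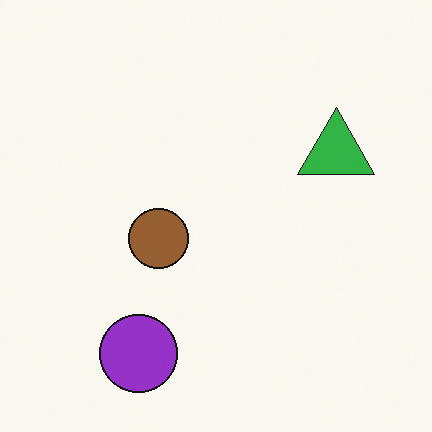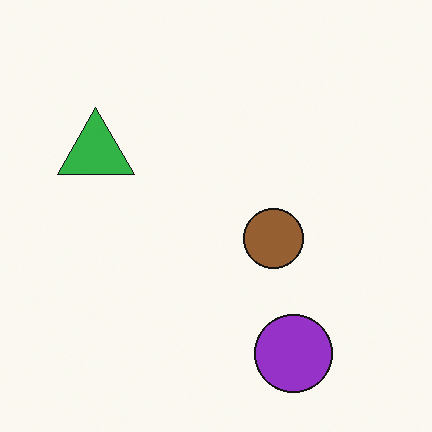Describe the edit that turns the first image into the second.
It was flipped horizontally (left ↔ right).

The green triangle is in the right of the first image and the left of the second — shapes on opposite sides of the vertical midline have swapped in a mirror flip.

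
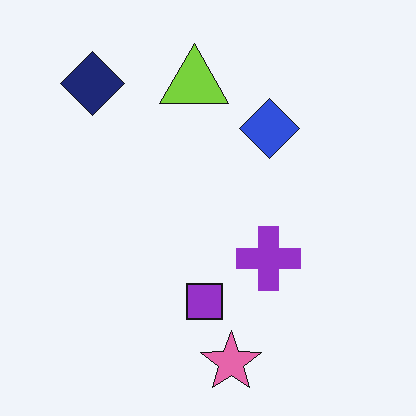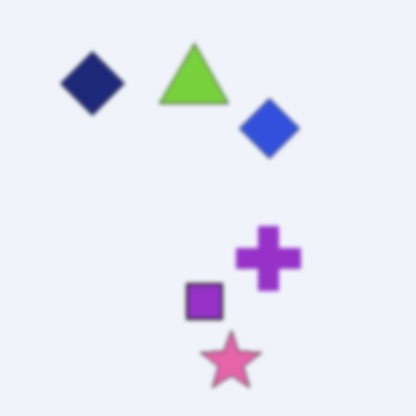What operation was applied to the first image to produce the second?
Slightly softened.

Shape edges and outlines are uniformly softened across the whole image.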